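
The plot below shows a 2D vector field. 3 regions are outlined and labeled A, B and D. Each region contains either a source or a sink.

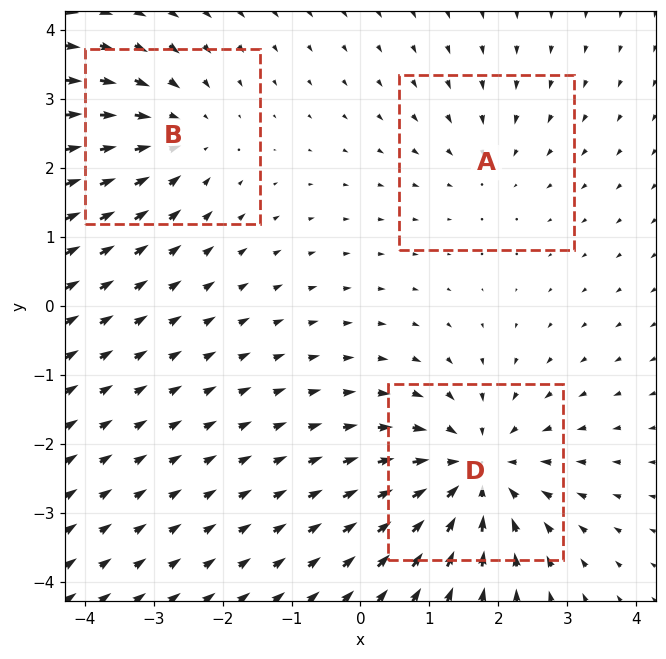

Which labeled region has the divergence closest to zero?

A

Divergence at each region's feature centre — A: about -2, B: about -3, D: about -5. Region A is closest to zero.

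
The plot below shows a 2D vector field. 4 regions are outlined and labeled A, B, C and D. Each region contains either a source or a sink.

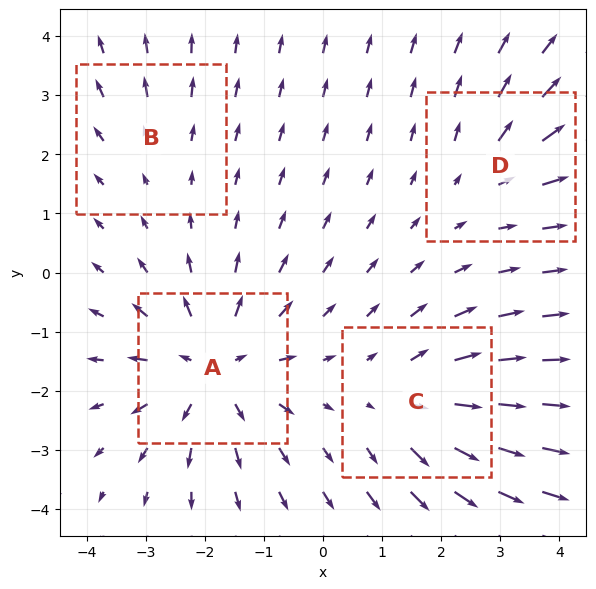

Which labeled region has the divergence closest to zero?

B

Divergence at each region's feature centre — A: about +6, B: about +2, C: about +4, D: about +3. Region B is closest to zero.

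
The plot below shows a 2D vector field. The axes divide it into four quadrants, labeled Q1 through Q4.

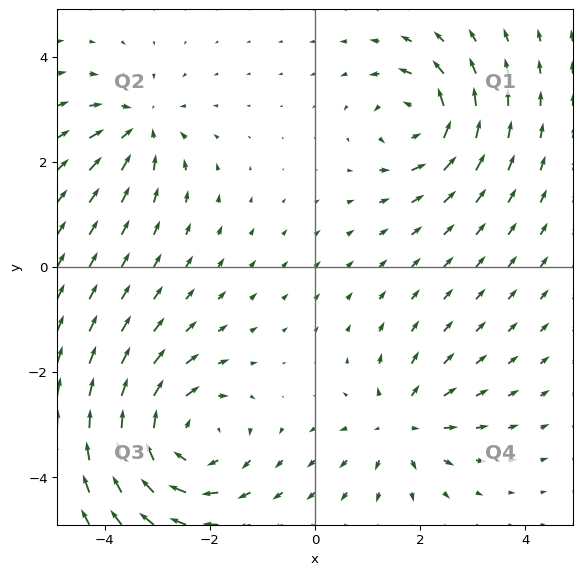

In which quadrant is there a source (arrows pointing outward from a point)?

Q4

The source sits at approximately (1.6, -3.0), which lies in quadrant Q4. The divergence there is about +4, positive as expected for a source.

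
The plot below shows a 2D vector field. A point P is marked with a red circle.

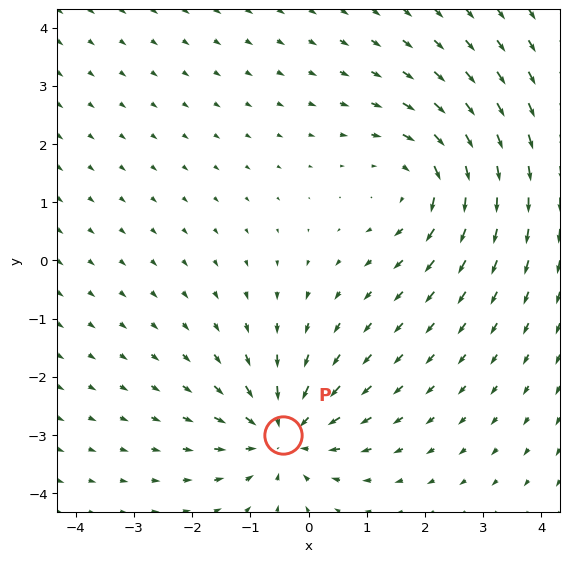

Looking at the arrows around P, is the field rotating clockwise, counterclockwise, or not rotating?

not rotating

Near P at (-0.4, -3.0) the arrows show no circulation. The curl there is ≈0.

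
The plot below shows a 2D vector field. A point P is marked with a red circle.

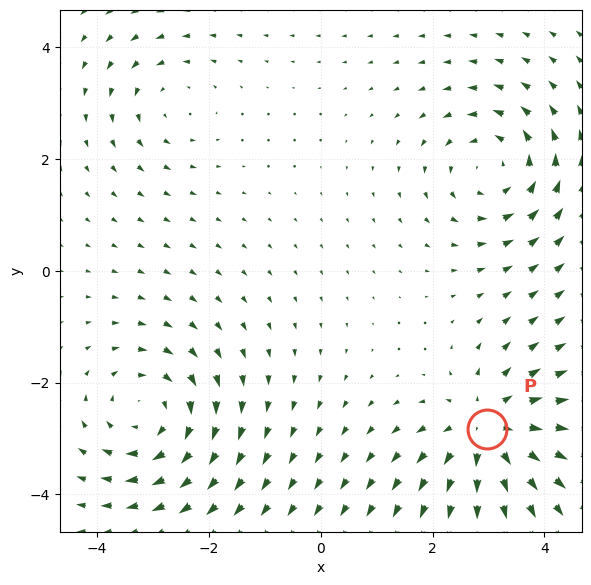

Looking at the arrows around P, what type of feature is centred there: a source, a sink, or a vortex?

source

At P (3.0, -2.8) the arrows spread outward. Divergence about +5, curl ≈0 — positive divergence with near-zero curl is a source.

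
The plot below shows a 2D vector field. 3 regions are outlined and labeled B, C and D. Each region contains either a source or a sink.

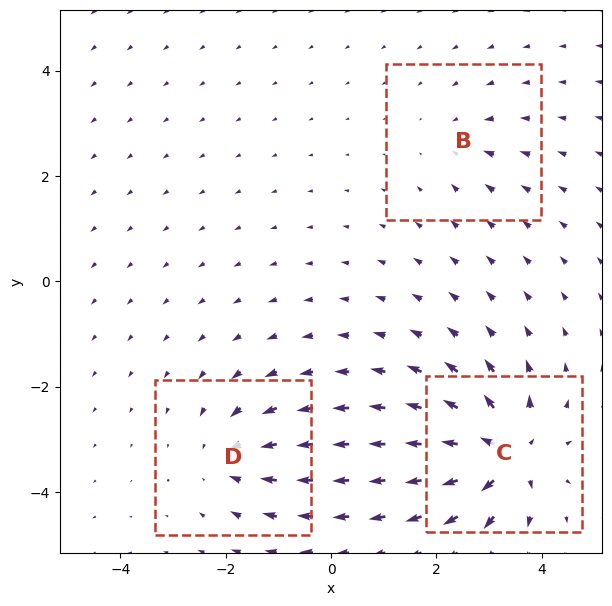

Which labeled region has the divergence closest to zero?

B

Divergence at each region's feature centre — B: about -2, C: about +7, D: about -4. Region B is closest to zero.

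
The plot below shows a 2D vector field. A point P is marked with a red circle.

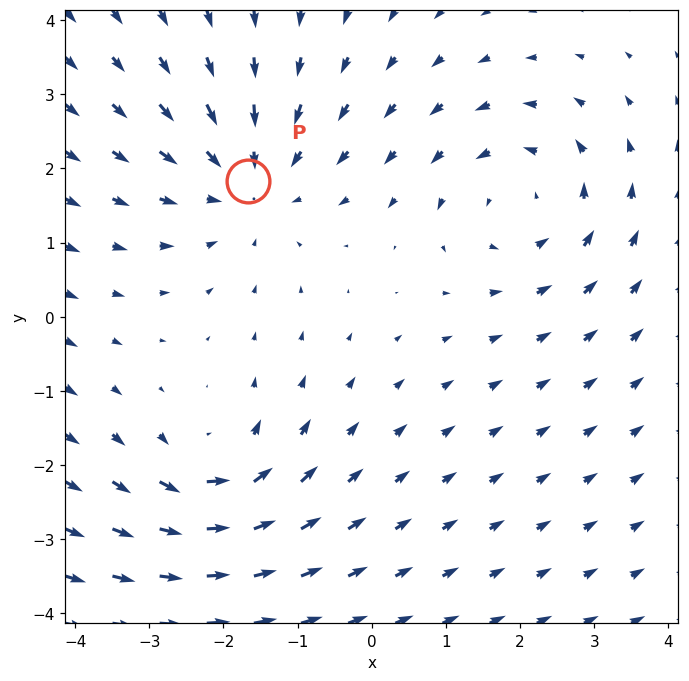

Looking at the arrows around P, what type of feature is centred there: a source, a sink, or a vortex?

sink

At P (-1.7, 1.8) the arrows converge inward. Divergence about -4, curl ≈0 — negative divergence with near-zero curl is a sink.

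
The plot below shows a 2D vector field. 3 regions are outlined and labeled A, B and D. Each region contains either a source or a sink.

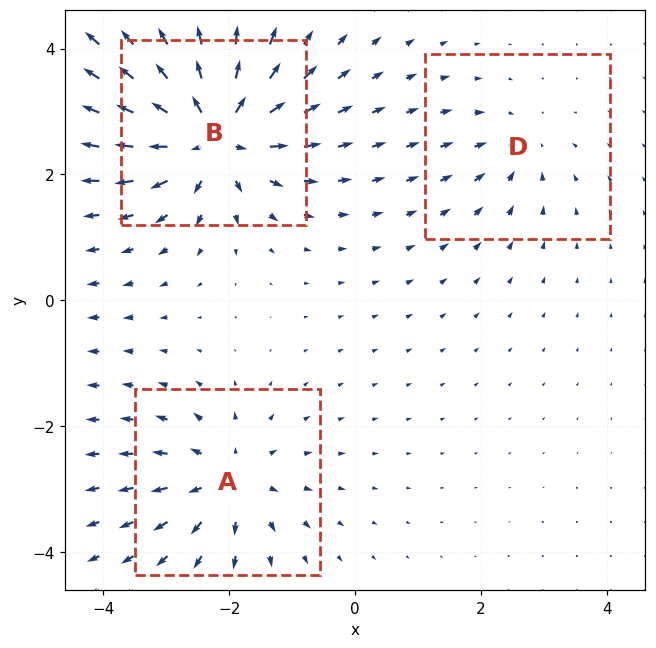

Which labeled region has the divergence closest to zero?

D

Divergence at each region's feature centre — A: about +4, B: about +6, D: about -2. Region D is closest to zero.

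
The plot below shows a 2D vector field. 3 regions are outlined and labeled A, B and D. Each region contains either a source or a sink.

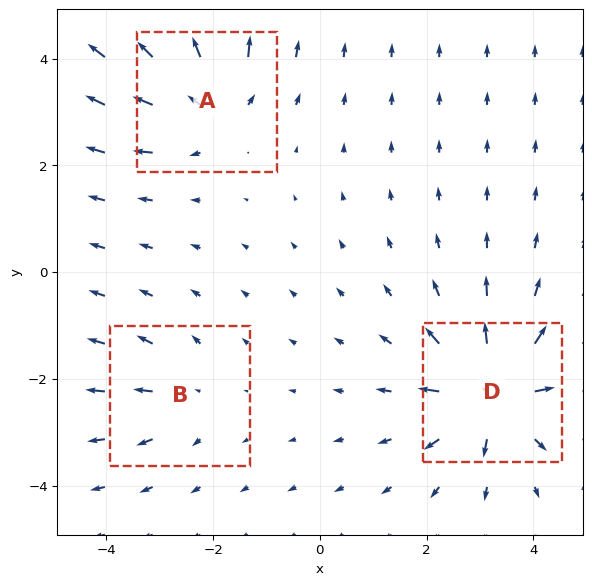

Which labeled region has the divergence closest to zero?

B

Divergence at each region's feature centre — A: about +4, B: about +2, D: about +6. Region B is closest to zero.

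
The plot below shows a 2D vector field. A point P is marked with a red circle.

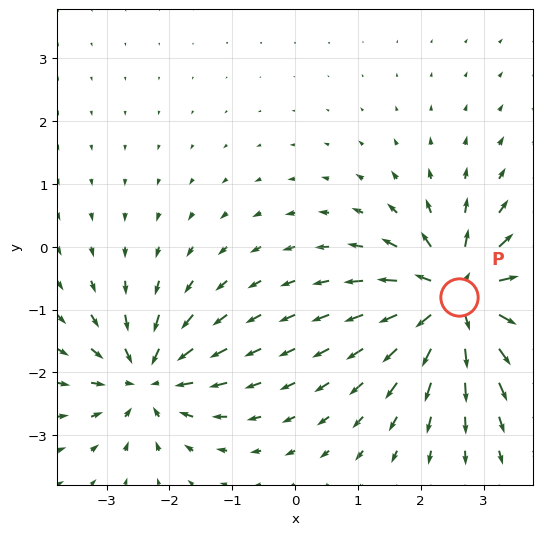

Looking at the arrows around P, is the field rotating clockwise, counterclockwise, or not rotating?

not rotating

Near P at (2.6, -0.8) the arrows show no circulation. The curl there is ≈0.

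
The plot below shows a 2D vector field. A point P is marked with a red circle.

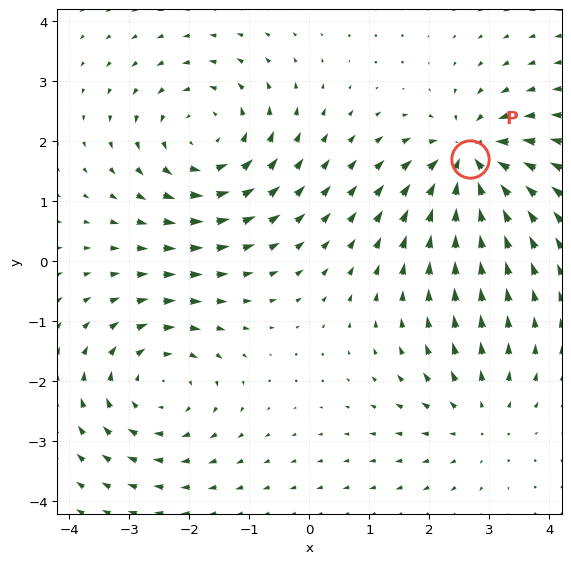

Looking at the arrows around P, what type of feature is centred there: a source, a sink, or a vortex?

sink

At P (2.7, 1.7) the arrows converge inward. Divergence about -7, curl ≈0 — negative divergence with near-zero curl is a sink.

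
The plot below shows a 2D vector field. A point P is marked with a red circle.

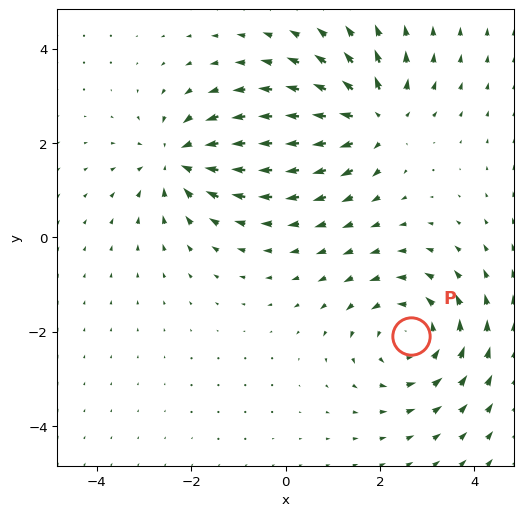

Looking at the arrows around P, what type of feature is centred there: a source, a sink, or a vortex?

vortex

At P (2.7, -2.1) the arrows circulate counterclockwise. Divergence ≈0, curl about +4 — near-zero divergence with nonzero curl is a vortex.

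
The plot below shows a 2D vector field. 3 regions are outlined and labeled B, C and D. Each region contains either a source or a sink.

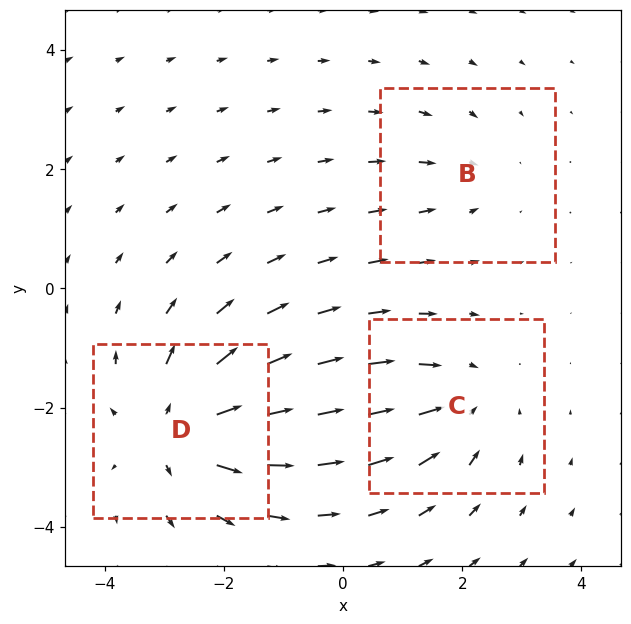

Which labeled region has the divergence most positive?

Divergence at each region's feature centre — B: about -2, C: about -3, D: about +4. Region D is most positive.

D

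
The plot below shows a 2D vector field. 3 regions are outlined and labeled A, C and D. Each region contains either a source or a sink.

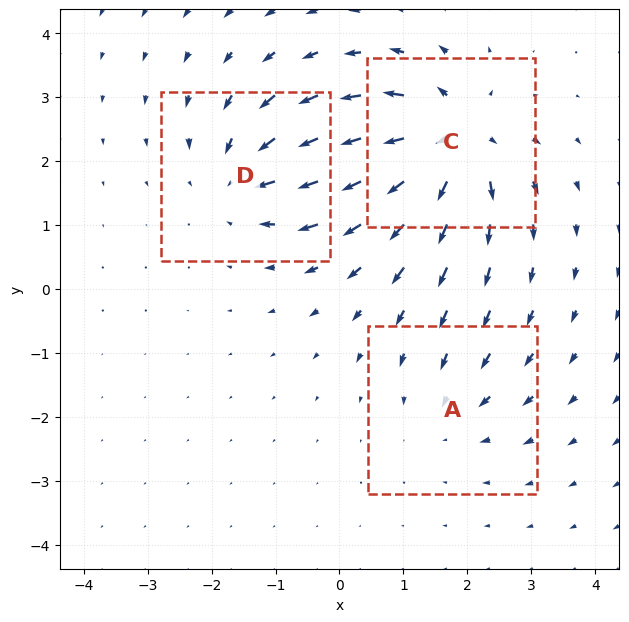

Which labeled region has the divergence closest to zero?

Divergence at each region's feature centre — A: about -2, C: about +5, D: about -4. Region A is closest to zero.

A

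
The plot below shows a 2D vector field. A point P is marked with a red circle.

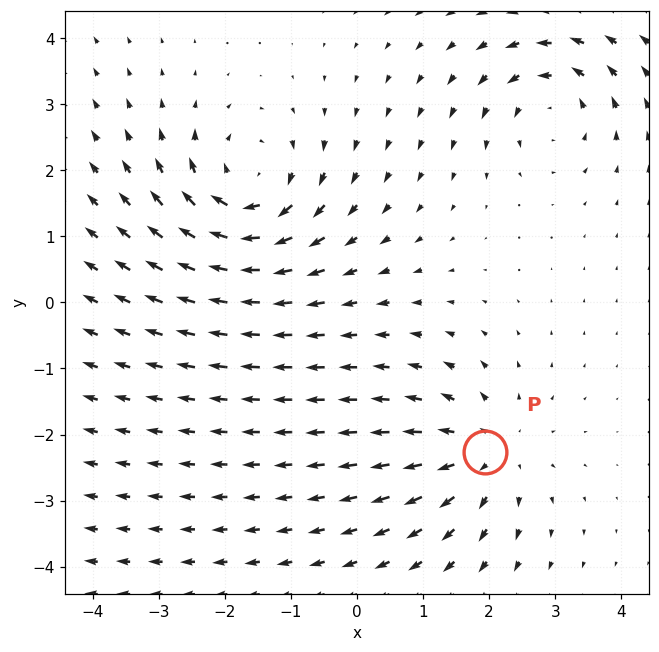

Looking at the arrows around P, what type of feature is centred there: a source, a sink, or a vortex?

source

At P (1.9, -2.3) the arrows spread outward. Divergence about +3, curl ≈0 — positive divergence with near-zero curl is a source.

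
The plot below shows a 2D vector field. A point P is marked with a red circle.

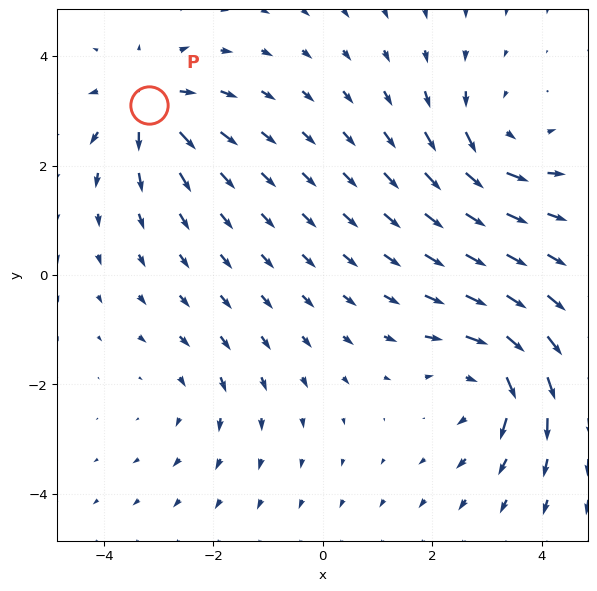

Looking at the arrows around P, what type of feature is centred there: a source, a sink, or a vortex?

At P (-3.2, 3.1) the arrows spread outward. Divergence about +6, curl ≈0 — positive divergence with near-zero curl is a source.

source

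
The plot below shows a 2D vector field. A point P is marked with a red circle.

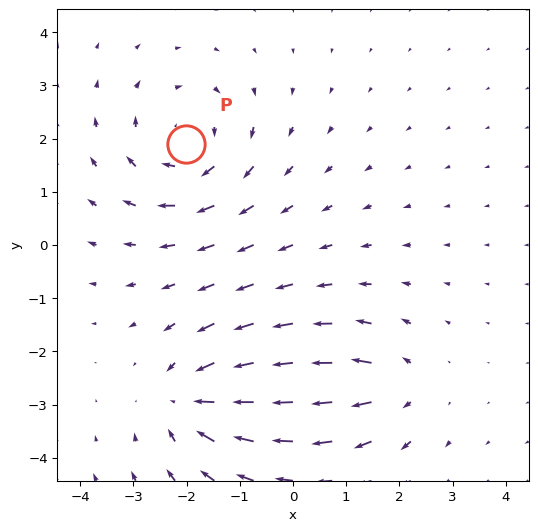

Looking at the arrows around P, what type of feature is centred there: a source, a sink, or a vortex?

vortex

At P (-2.0, 1.9) the arrows circulate clockwise. Divergence ≈0, curl about -4 — near-zero divergence with nonzero curl is a vortex.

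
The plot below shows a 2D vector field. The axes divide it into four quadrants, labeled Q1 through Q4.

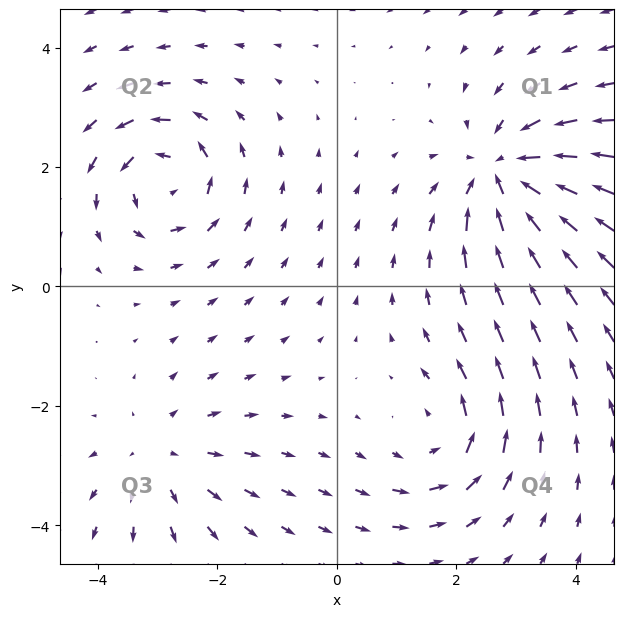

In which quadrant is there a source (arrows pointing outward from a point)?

Q3

The source sits at approximately (-3.0, -2.9), which lies in quadrant Q3. The divergence there is about +3, positive as expected for a source.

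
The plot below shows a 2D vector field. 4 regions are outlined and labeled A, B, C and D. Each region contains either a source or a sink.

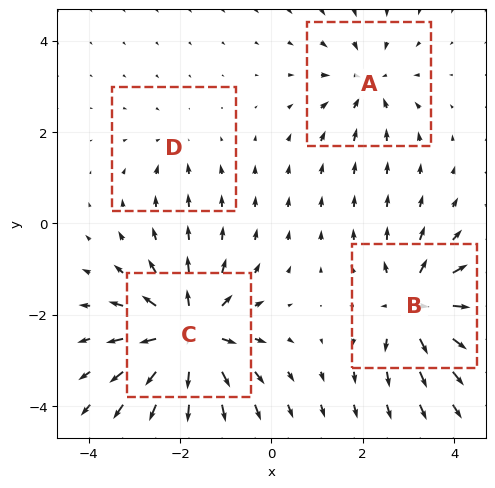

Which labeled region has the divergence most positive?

C

Divergence at each region's feature centre — A: about -4, B: about +6, C: about +8, D: about -2. Region C is most positive.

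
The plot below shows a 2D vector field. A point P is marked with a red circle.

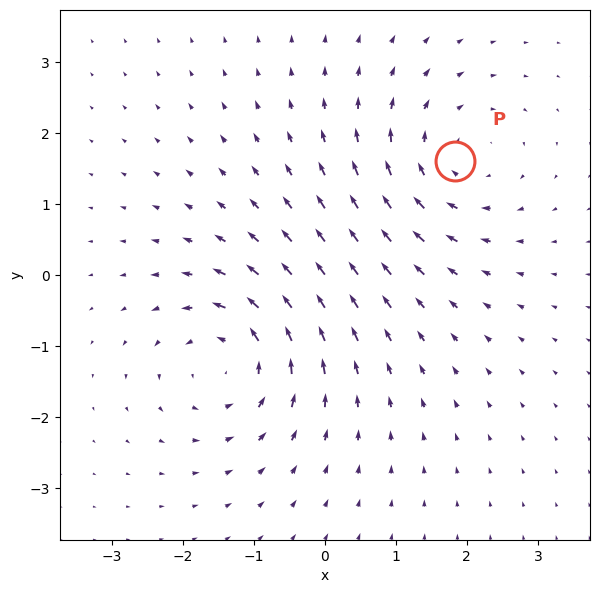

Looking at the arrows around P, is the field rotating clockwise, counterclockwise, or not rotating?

clockwise

Near P at (1.8, 1.6) the arrows circulate clockwise. The curl (z-component) there is about -4; negative curl means clockwise rotation.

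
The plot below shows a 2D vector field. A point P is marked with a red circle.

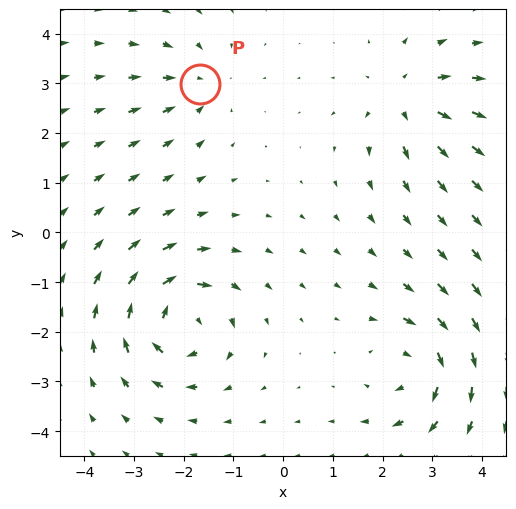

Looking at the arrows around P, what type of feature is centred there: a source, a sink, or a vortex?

At P (-1.7, 3.0) the arrows converge inward. Divergence about -3, curl ≈0 — negative divergence with near-zero curl is a sink.

sink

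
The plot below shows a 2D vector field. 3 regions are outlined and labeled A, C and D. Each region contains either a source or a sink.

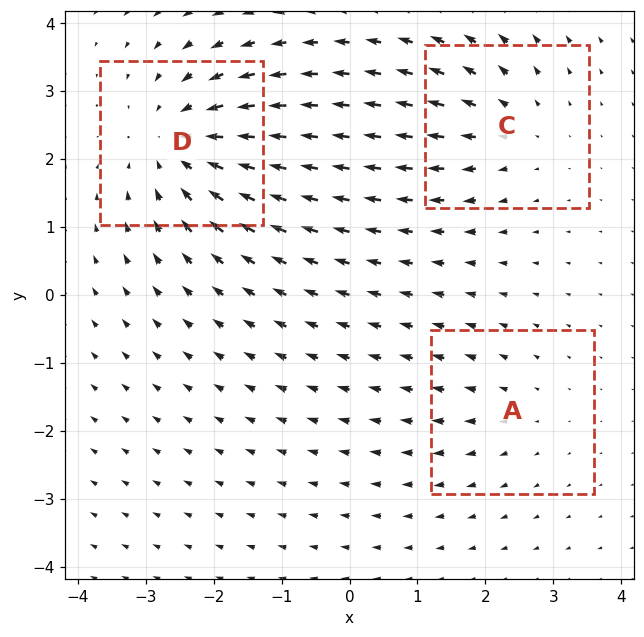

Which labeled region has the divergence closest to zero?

Divergence at each region's feature centre — A: about +2, C: about +3, D: about -4. Region A is closest to zero.

A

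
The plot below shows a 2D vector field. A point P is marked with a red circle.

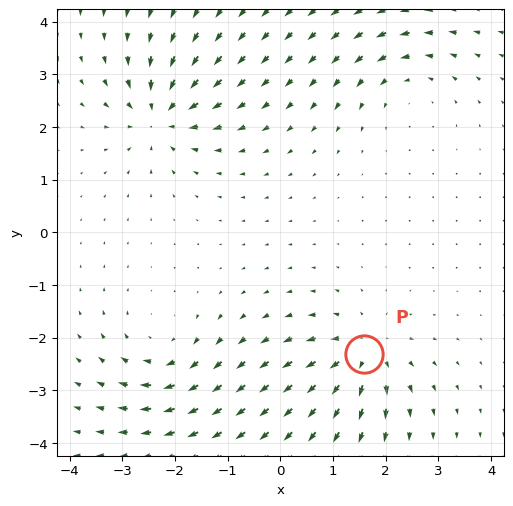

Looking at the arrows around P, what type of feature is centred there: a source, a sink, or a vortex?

source

At P (1.6, -2.3) the arrows spread outward. Divergence about +4, curl ≈0 — positive divergence with near-zero curl is a source.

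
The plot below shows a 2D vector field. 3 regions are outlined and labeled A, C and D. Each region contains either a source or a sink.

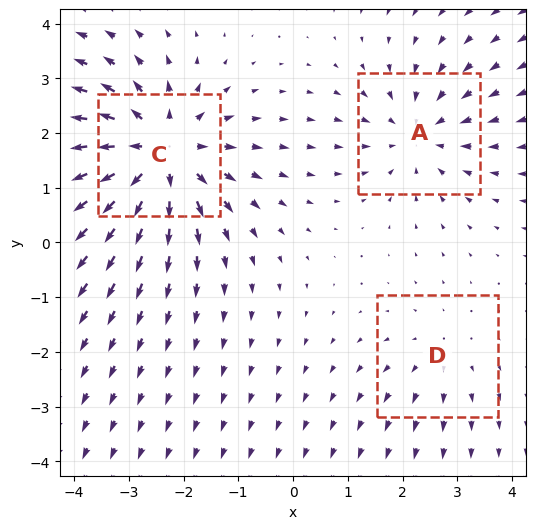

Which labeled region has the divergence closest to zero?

D

Divergence at each region's feature centre — A: about -3, C: about +5, D: about +2. Region D is closest to zero.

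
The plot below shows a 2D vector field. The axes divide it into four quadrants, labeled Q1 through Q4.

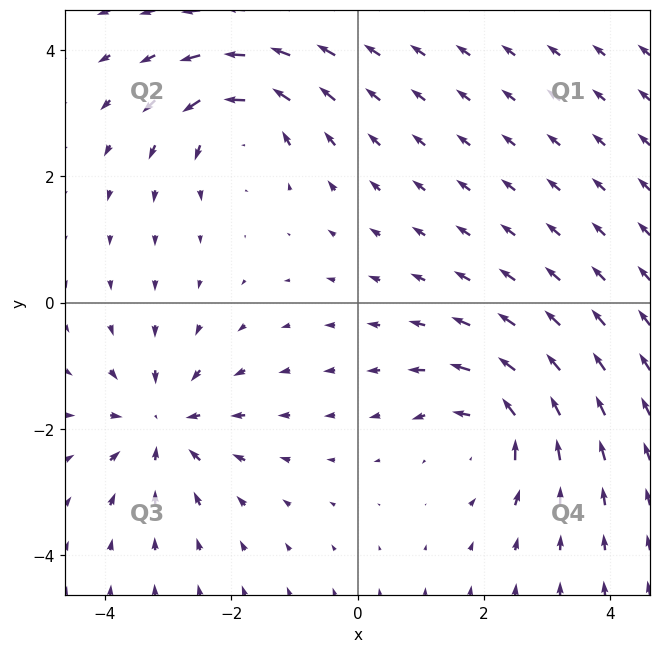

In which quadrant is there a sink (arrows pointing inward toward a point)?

Q3

The sink sits at approximately (-3.1, -1.9), which lies in quadrant Q3. The divergence there is about -4, negative as expected for a sink.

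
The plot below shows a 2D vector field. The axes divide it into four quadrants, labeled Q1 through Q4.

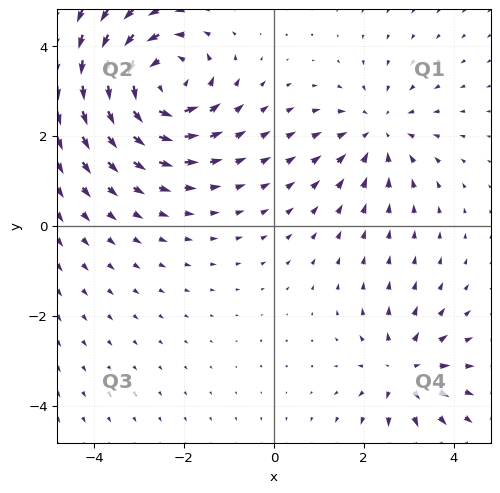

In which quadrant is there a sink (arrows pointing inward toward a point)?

The sink sits at approximately (2.3, 2.1), which lies in quadrant Q1. The divergence there is about -3, negative as expected for a sink.

Q1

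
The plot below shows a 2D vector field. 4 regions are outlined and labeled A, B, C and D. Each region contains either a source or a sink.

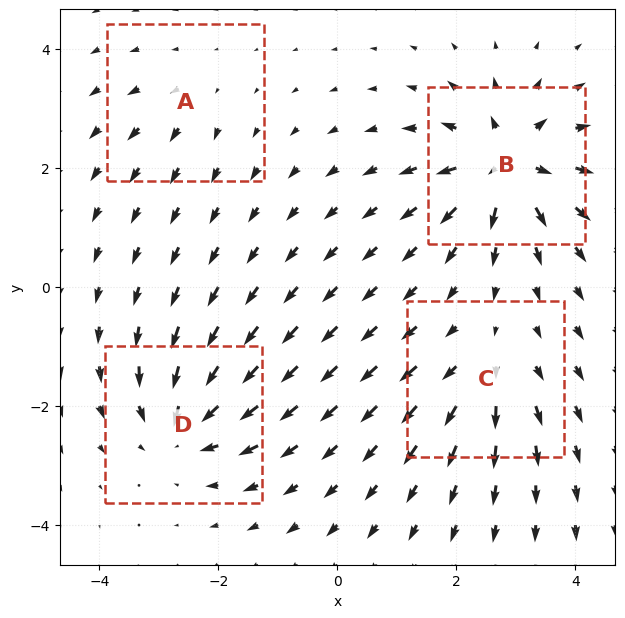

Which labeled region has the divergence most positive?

B

Divergence at each region's feature centre — A: about +3, B: about +8, C: about +4, D: about -6. Region B is most positive.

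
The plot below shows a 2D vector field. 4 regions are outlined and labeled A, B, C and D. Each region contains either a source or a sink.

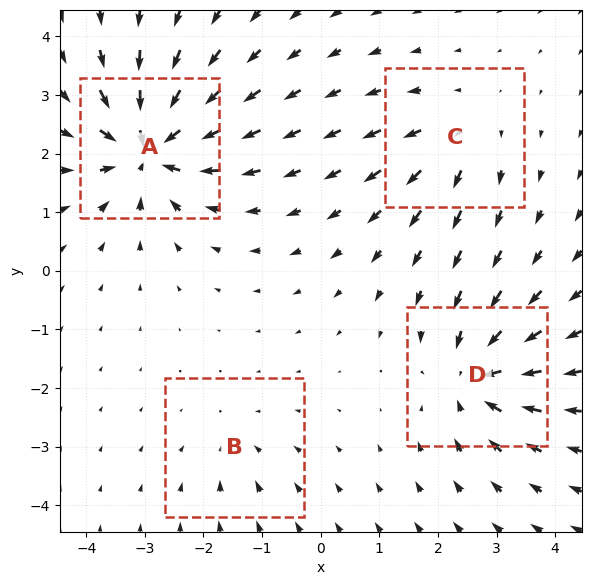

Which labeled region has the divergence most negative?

A

Divergence at each region's feature centre — A: about -8, B: about -2, C: about +4, D: about -6. Region A is most negative.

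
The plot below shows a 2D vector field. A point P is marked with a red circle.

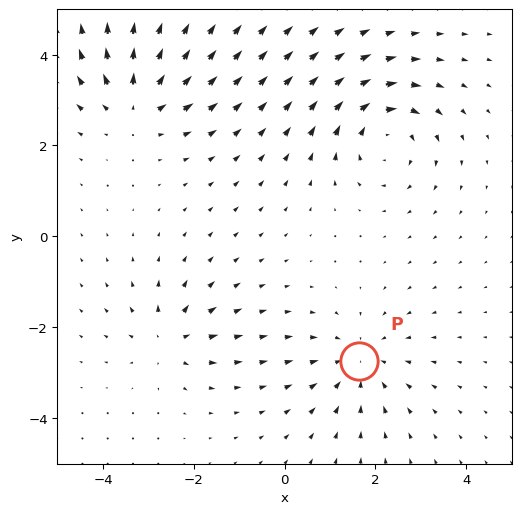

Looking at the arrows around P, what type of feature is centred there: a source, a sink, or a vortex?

sink

At P (1.6, -2.8) the arrows converge inward. Divergence about -3, curl ≈0 — negative divergence with near-zero curl is a sink.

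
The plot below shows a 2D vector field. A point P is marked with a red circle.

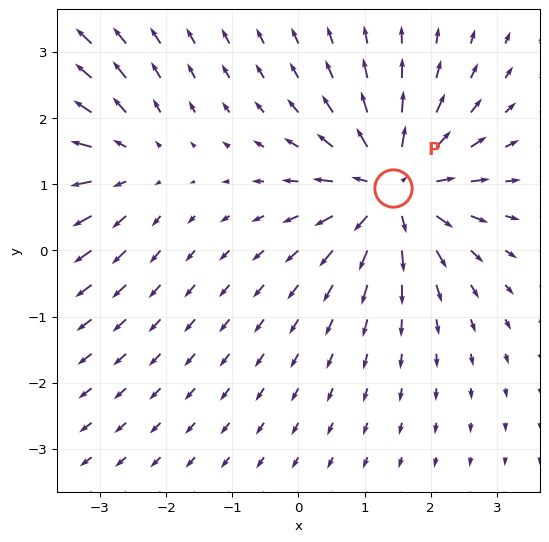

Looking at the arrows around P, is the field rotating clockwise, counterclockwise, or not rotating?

Near P at (1.4, 0.9) the arrows show no circulation. The curl there is ≈0.

not rotating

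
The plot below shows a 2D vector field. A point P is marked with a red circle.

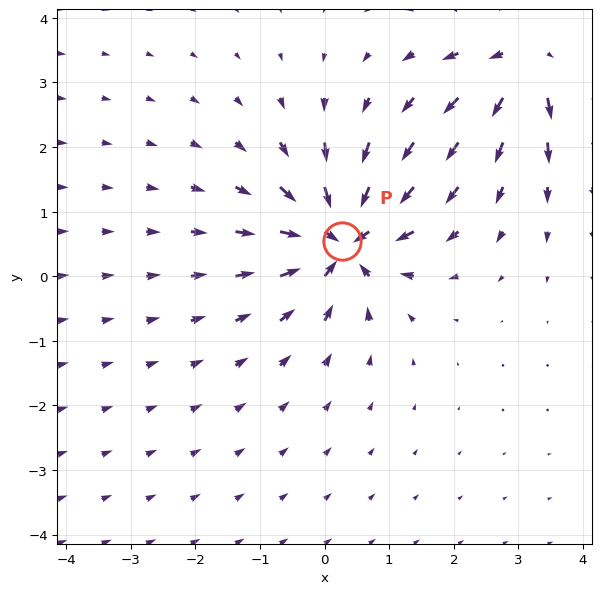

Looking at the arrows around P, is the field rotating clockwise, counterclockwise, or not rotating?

Near P at (0.3, 0.6) the arrows show no circulation. The curl there is ≈0.

not rotating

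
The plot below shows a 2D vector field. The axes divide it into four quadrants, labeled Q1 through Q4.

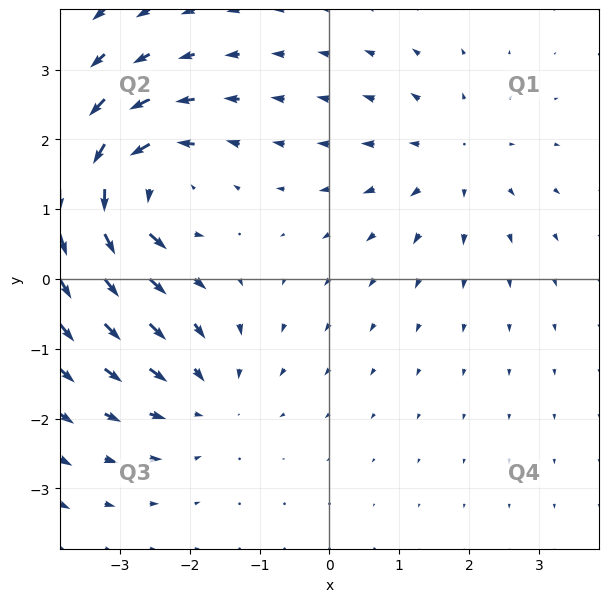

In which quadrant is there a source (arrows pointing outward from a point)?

Q1

The source sits at approximately (1.8, 1.7), which lies in quadrant Q1. The divergence there is about +3, positive as expected for a source.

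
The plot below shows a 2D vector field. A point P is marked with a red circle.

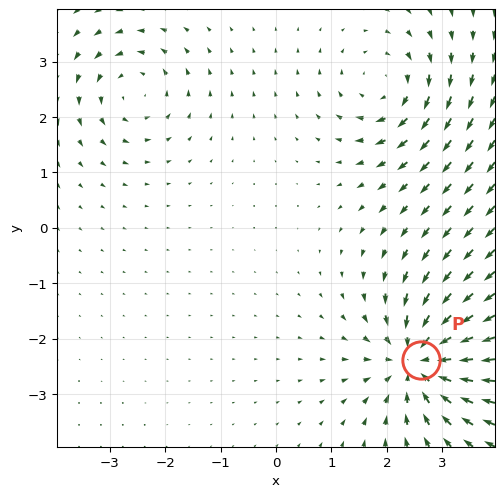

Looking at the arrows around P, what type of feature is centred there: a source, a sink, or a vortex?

sink

At P (2.6, -2.4) the arrows converge inward. Divergence about -6, curl ≈0 — negative divergence with near-zero curl is a sink.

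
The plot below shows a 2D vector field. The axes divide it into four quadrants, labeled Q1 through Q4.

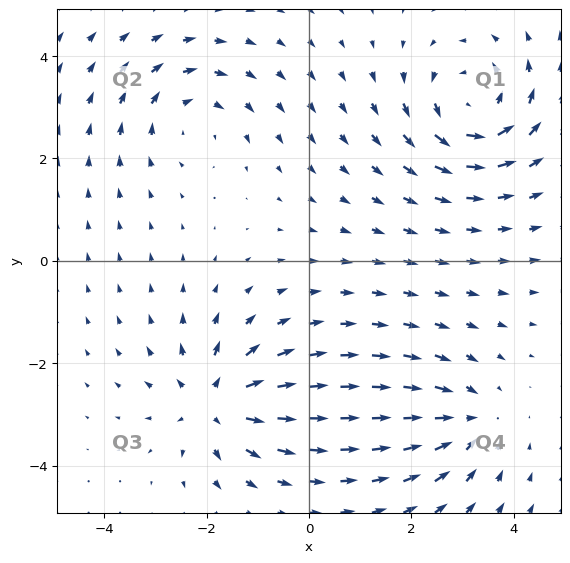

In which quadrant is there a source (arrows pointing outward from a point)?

The source sits at approximately (-1.8, -2.8), which lies in quadrant Q3. The divergence there is about +5, positive as expected for a source.

Q3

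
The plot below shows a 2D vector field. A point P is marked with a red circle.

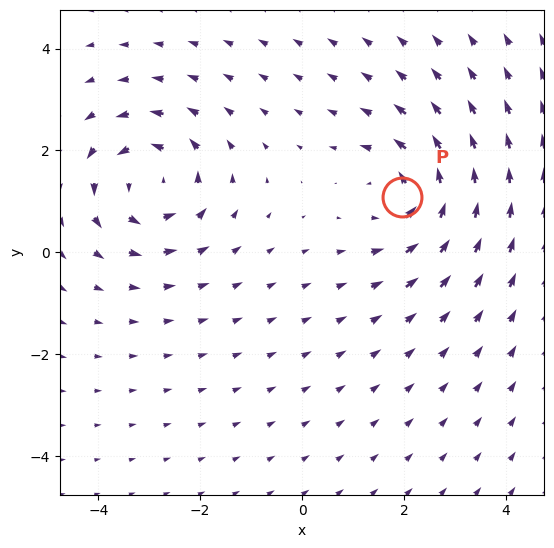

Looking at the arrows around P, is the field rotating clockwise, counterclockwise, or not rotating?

counterclockwise

Near P at (2.0, 1.1) the arrows circulate counterclockwise. The curl (z-component) there is about +3; positive curl means counterclockwise rotation.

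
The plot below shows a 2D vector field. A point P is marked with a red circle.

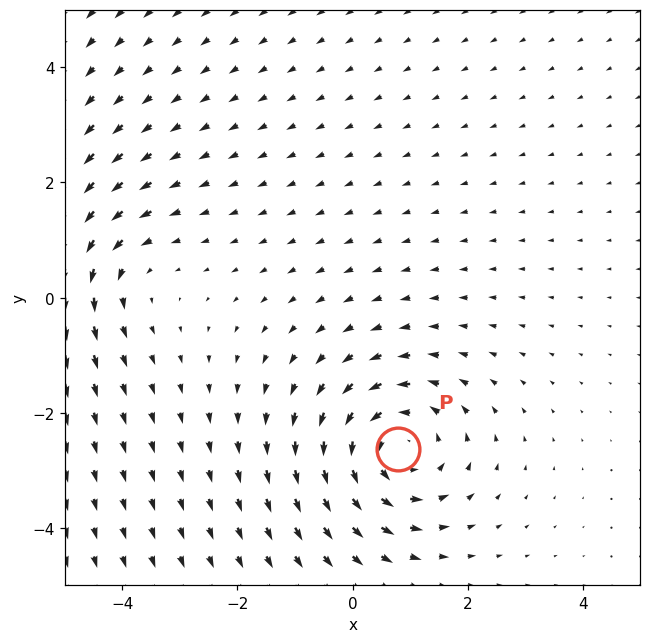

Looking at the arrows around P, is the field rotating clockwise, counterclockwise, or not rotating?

counterclockwise

Near P at (0.8, -2.6) the arrows circulate counterclockwise. The curl (z-component) there is about +5; positive curl means counterclockwise rotation.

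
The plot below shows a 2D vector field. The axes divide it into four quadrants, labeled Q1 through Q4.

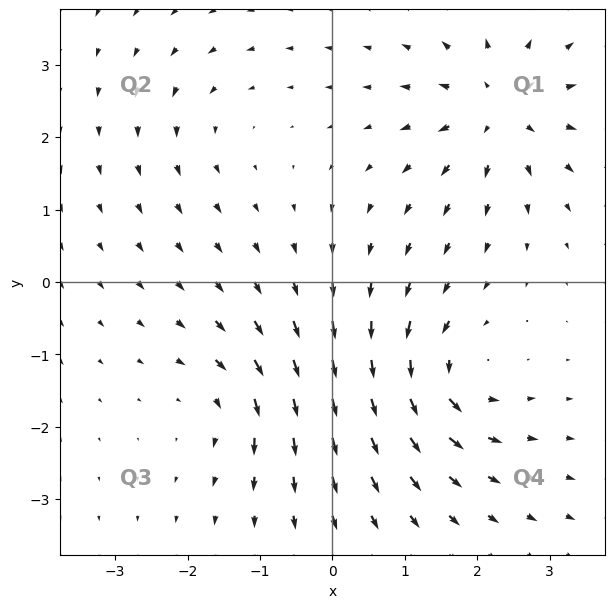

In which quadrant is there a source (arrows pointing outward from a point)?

The source sits at approximately (2.3, 2.4), which lies in quadrant Q1. The divergence there is about +6, positive as expected for a source.

Q1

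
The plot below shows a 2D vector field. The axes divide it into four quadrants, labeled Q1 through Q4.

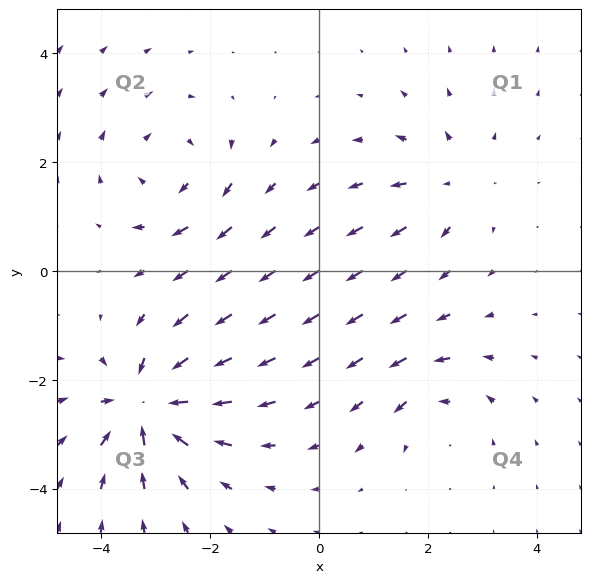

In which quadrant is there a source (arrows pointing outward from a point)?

The source sits at approximately (2.5, 1.6), which lies in quadrant Q1. The divergence there is about +3, positive as expected for a source.

Q1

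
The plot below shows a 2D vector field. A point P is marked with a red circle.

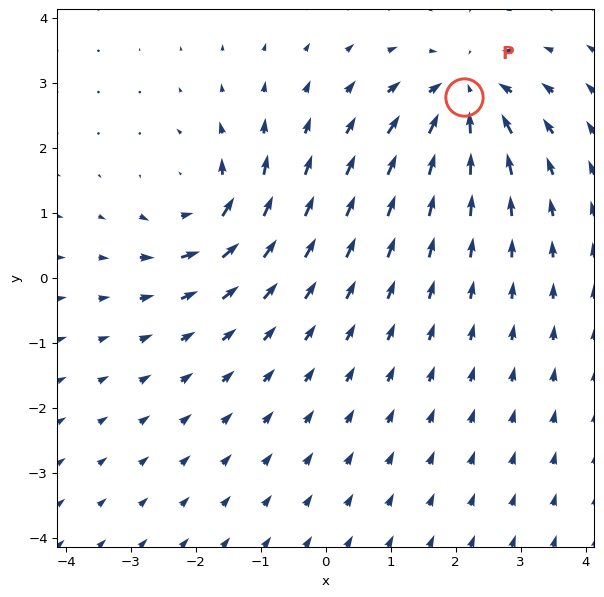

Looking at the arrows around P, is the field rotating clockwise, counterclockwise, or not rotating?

not rotating

Near P at (2.1, 2.8) the arrows show no circulation. The curl there is ≈0.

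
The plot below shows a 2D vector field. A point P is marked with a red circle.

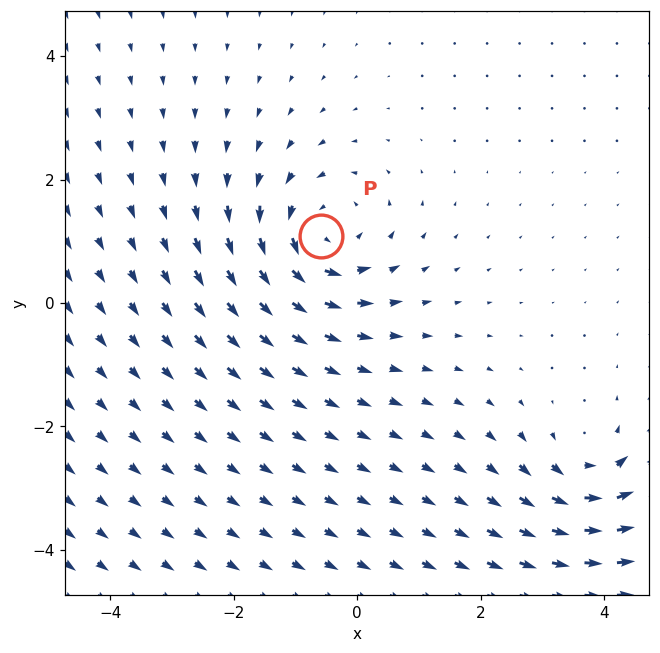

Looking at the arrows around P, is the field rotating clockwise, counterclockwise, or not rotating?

counterclockwise

Near P at (-0.6, 1.1) the arrows circulate counterclockwise. The curl (z-component) there is about +4; positive curl means counterclockwise rotation.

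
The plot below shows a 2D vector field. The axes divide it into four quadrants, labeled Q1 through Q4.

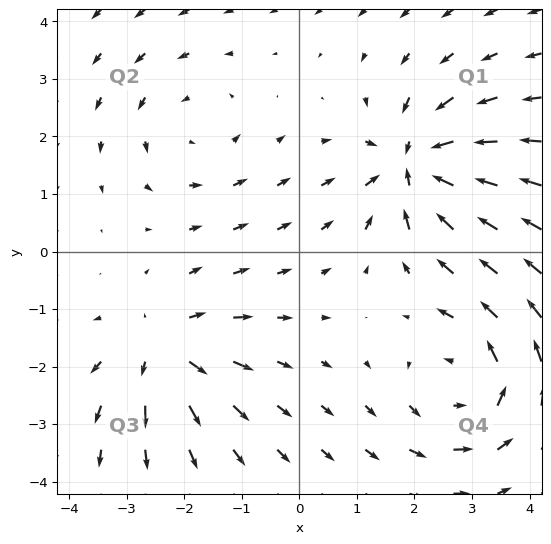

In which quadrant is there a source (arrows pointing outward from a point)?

Q3

The source sits at approximately (-2.4, -1.7), which lies in quadrant Q3. The divergence there is about +5, positive as expected for a source.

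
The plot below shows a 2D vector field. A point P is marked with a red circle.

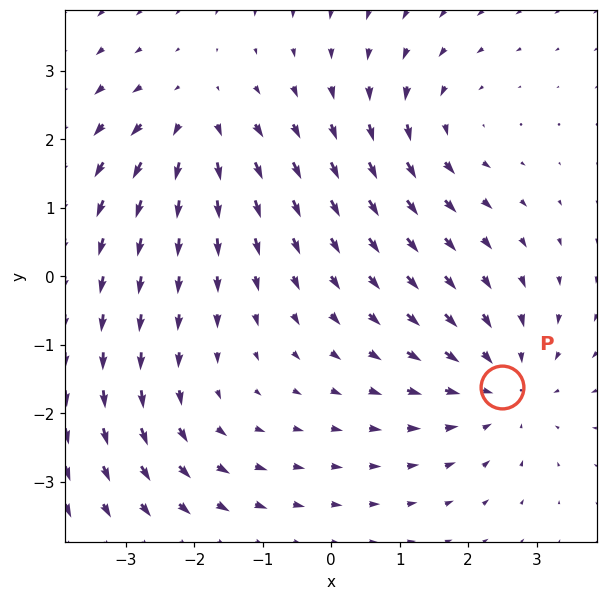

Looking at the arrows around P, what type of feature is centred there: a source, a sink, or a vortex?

At P (2.5, -1.6) the arrows converge inward. Divergence about -4, curl ≈0 — negative divergence with near-zero curl is a sink.

sink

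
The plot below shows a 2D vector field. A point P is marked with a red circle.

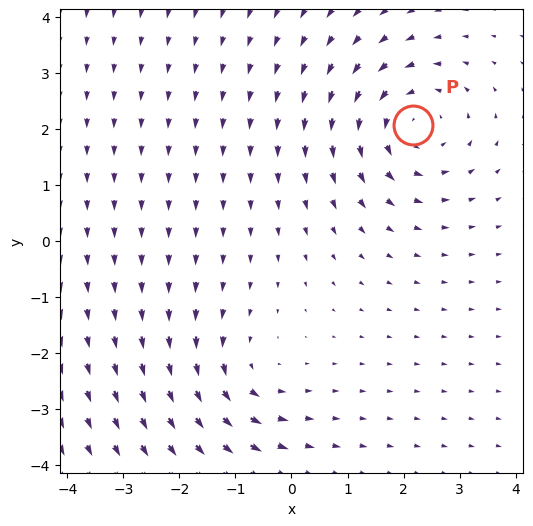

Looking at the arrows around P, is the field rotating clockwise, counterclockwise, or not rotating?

counterclockwise

Near P at (2.2, 2.1) the arrows circulate counterclockwise. The curl (z-component) there is about +4; positive curl means counterclockwise rotation.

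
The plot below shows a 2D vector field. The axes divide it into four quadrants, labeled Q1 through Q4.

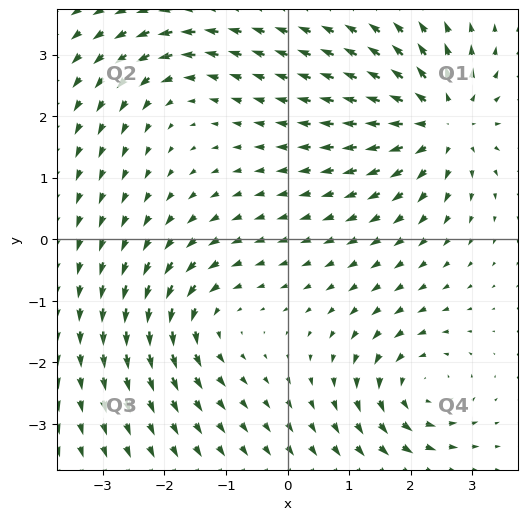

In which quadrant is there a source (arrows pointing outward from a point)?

Q1

The source sits at approximately (2.5, 1.9), which lies in quadrant Q1. The divergence there is about +6, positive as expected for a source.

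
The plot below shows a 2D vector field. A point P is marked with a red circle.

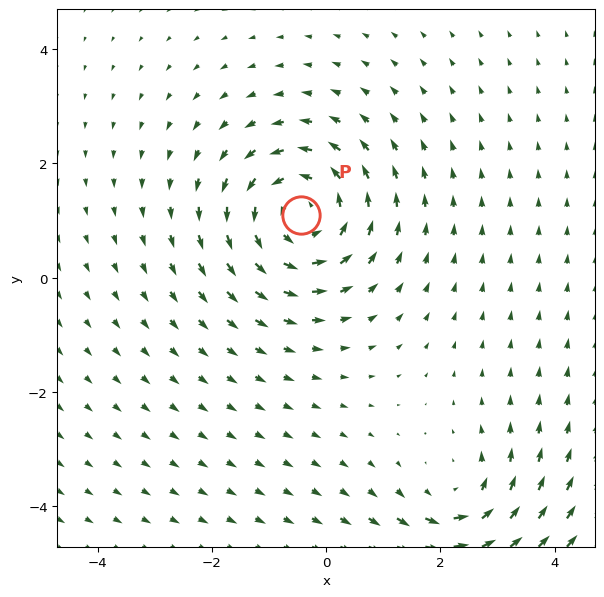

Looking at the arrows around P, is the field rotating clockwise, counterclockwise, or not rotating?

Near P at (-0.4, 1.1) the arrows circulate counterclockwise. The curl (z-component) there is about +4; positive curl means counterclockwise rotation.

counterclockwise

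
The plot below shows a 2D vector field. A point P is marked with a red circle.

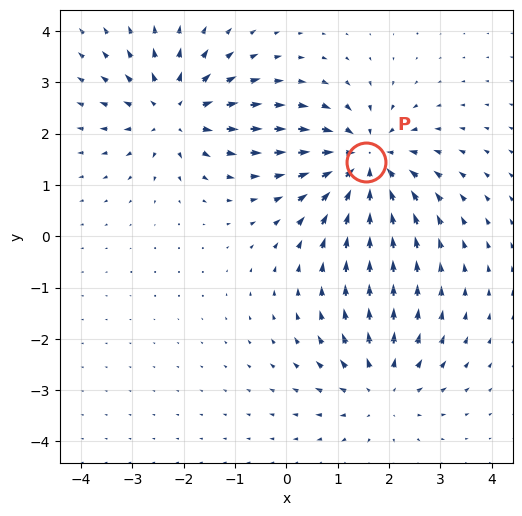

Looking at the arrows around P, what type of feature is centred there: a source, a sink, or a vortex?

sink

At P (1.5, 1.4) the arrows converge inward. Divergence about -5, curl ≈0 — negative divergence with near-zero curl is a sink.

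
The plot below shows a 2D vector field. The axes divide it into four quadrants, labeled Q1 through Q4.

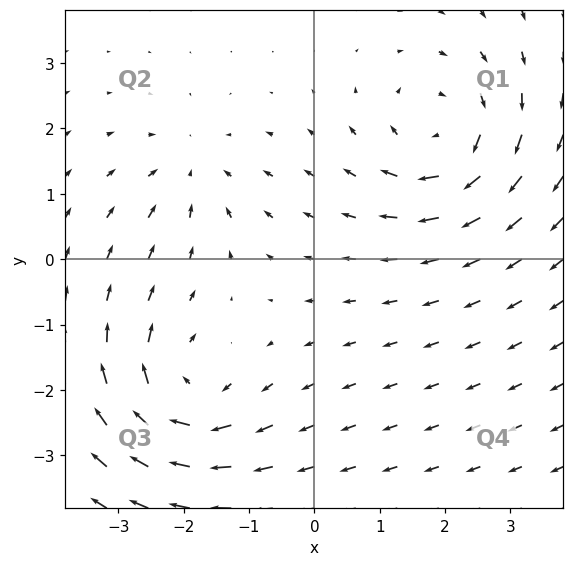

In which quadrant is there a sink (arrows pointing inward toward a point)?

Q2

The sink sits at approximately (-1.9, 1.3), which lies in quadrant Q2. The divergence there is about -3, negative as expected for a sink.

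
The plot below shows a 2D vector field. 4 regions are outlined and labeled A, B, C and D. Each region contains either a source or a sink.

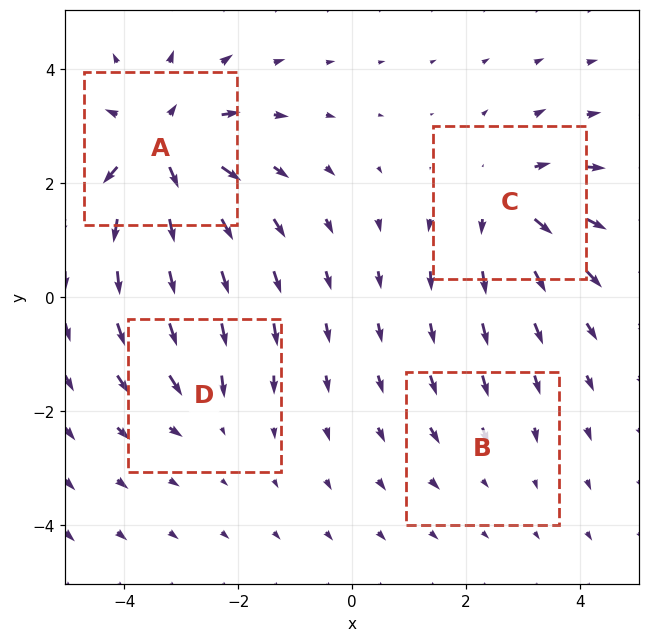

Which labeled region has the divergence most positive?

Divergence at each region's feature centre — A: about +7, B: about -2, C: about +5, D: about -3. Region A is most positive.

A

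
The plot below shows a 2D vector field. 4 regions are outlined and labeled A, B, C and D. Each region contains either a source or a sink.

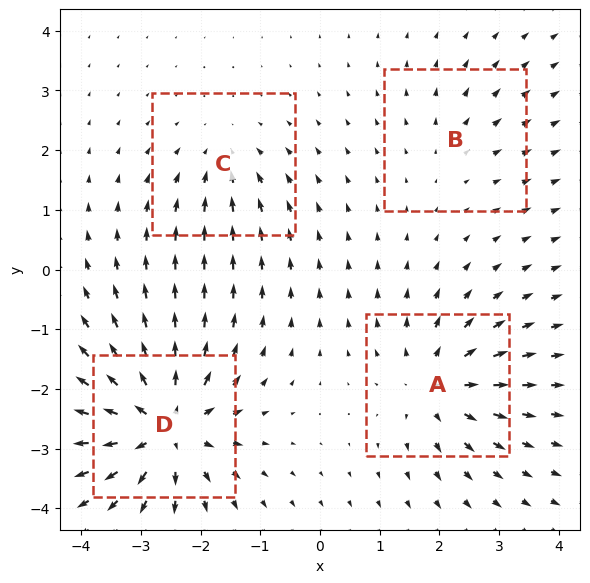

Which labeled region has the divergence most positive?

D

Divergence at each region's feature centre — A: about +6, B: about +2, C: about -4, D: about +9. Region D is most positive.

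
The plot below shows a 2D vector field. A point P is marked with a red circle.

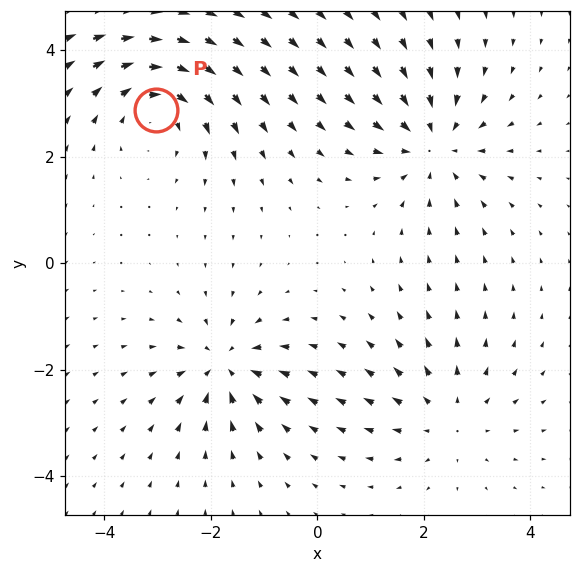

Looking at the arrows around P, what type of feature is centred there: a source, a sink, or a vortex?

At P (-3.0, 2.9) the arrows circulate clockwise. Divergence ≈0, curl about -4 — near-zero divergence with nonzero curl is a vortex.

vortex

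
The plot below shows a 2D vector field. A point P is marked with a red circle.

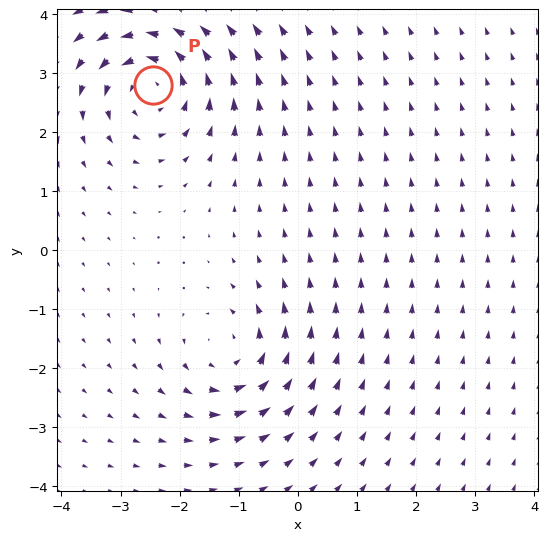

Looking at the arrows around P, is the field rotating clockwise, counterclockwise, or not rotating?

counterclockwise

Near P at (-2.4, 2.8) the arrows circulate counterclockwise. The curl (z-component) there is about +6; positive curl means counterclockwise rotation.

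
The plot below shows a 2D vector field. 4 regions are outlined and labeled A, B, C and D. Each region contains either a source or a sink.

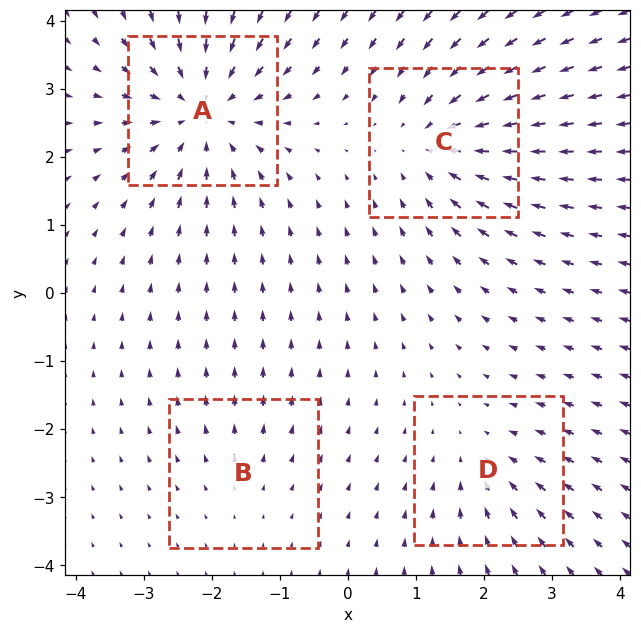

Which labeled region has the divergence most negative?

A

Divergence at each region's feature centre — A: about -6, B: about +2, C: about -5, D: about -3. Region A is most negative.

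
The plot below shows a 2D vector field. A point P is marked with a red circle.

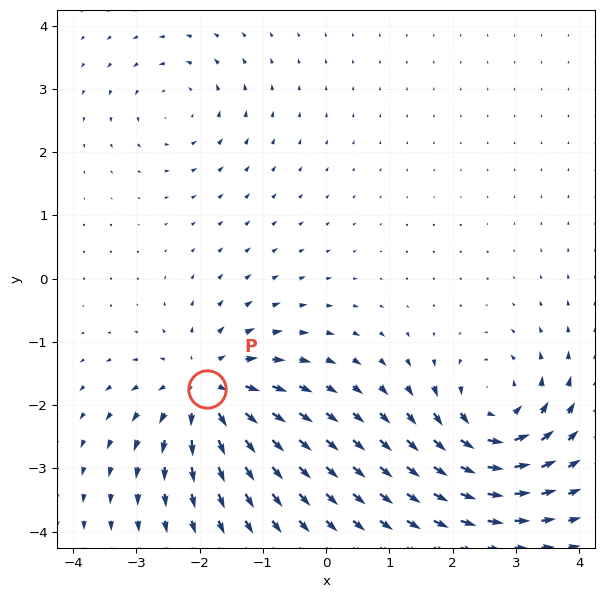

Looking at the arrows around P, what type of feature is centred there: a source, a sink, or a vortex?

At P (-1.9, -1.7) the arrows spread outward. Divergence about +6, curl ≈0 — positive divergence with near-zero curl is a source.

source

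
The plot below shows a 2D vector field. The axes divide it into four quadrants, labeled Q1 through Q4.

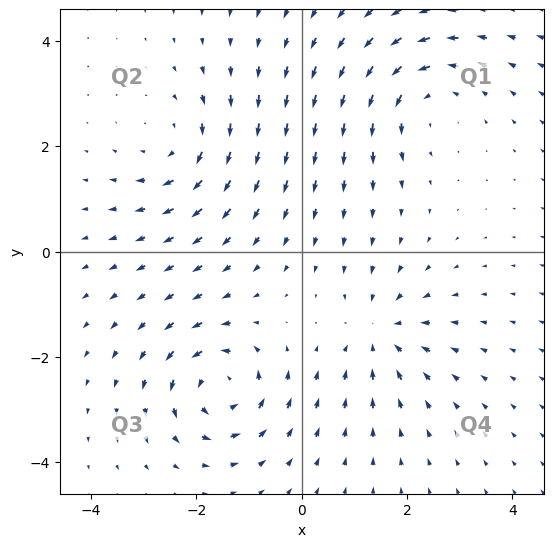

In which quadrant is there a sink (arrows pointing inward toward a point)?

Q4

The sink sits at approximately (1.5, -1.5), which lies in quadrant Q4. The divergence there is about -4, negative as expected for a sink.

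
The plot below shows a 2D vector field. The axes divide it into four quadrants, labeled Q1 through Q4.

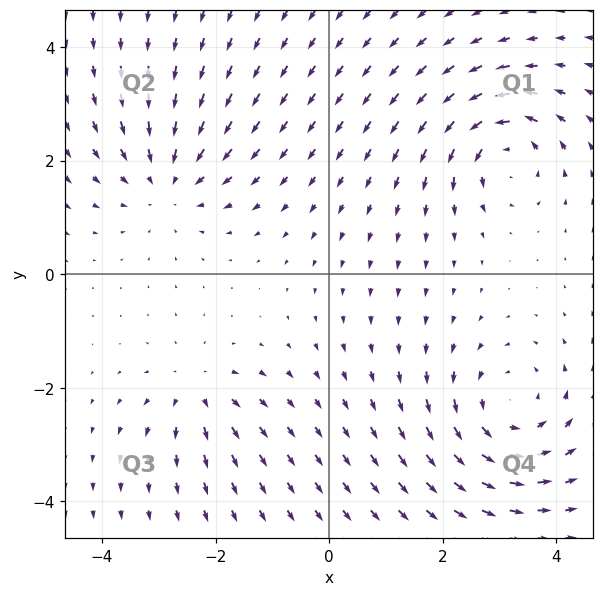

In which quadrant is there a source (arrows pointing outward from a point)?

The source sits at approximately (-2.3, -2.0), which lies in quadrant Q3. The divergence there is about +4, positive as expected for a source.

Q3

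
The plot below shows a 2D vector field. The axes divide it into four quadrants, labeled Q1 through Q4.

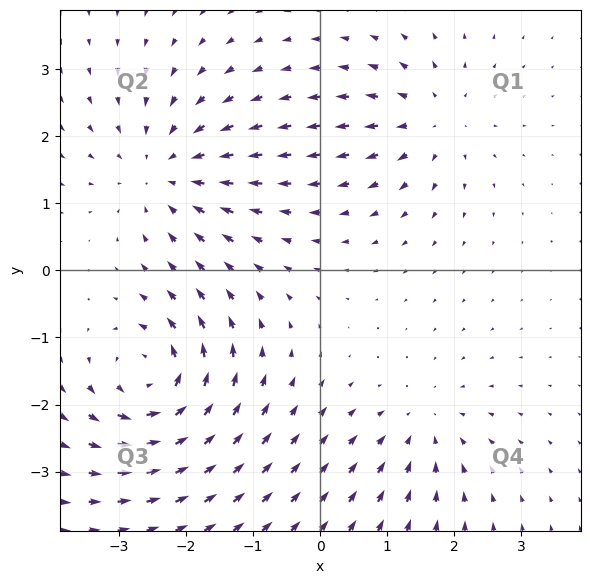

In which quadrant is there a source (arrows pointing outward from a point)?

The source sits at approximately (1.7, 2.2), which lies in quadrant Q1. The divergence there is about +4, positive as expected for a source.

Q1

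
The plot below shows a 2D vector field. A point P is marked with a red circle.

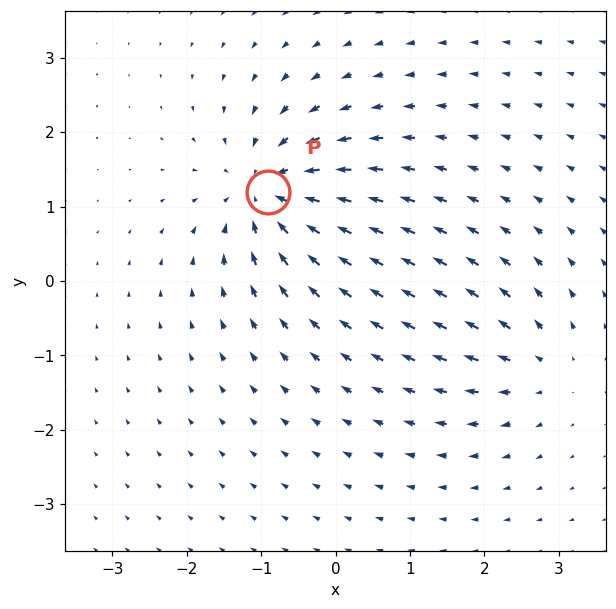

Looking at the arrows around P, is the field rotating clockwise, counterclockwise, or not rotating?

not rotating

Near P at (-0.9, 1.2) the arrows show no circulation. The curl there is ≈0.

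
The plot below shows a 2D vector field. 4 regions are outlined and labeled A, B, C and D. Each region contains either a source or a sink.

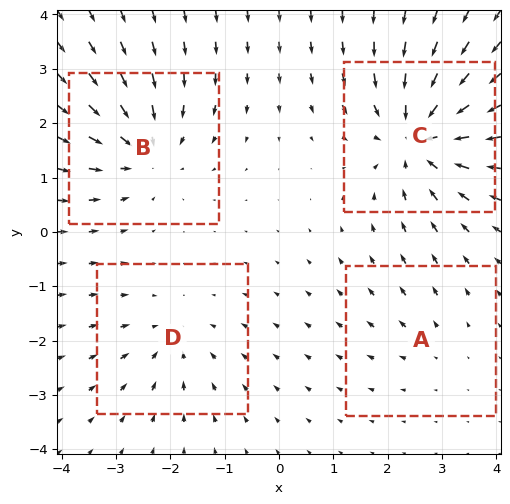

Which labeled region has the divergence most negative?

Divergence at each region's feature centre — A: about +2, B: about -5, C: about -7, D: about -3. Region C is most negative.

C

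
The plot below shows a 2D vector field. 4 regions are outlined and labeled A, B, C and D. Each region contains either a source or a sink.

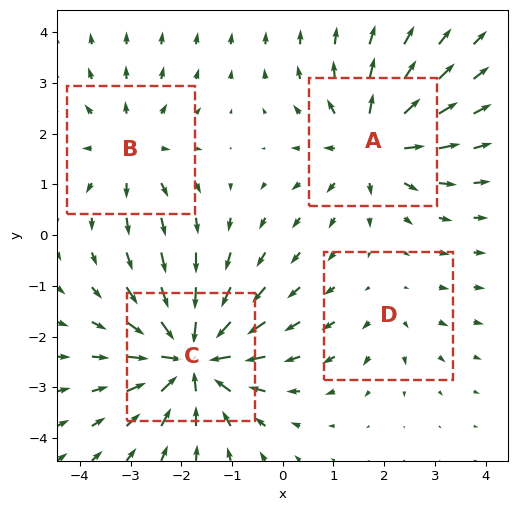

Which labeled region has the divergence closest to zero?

D

Divergence at each region's feature centre — A: about +5, B: about +4, C: about -7, D: about +2. Region D is closest to zero.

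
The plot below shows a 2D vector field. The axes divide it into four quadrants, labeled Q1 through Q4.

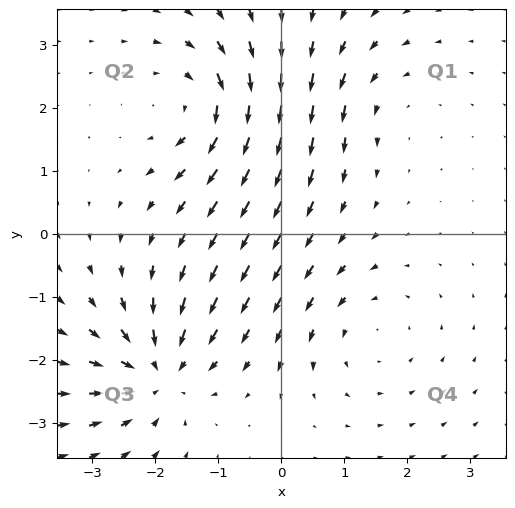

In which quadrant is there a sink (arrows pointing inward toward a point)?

The sink sits at approximately (-1.9, -2.2), which lies in quadrant Q3. The divergence there is about -6, negative as expected for a sink.

Q3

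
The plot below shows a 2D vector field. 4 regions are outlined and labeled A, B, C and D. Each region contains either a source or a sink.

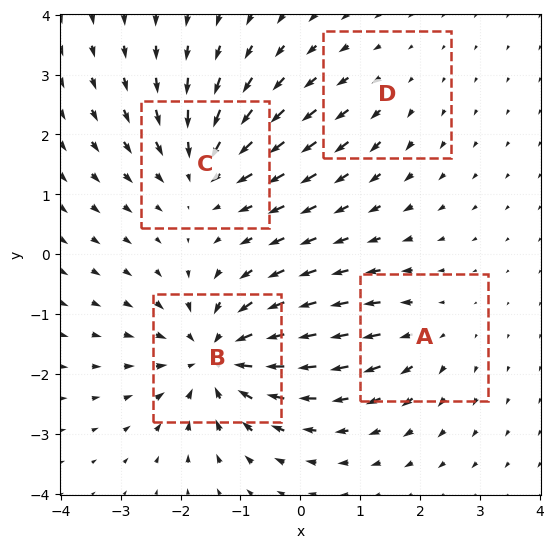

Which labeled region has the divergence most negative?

B

Divergence at each region's feature centre — A: about +3, B: about -7, C: about -5, D: about +2. Region B is most negative.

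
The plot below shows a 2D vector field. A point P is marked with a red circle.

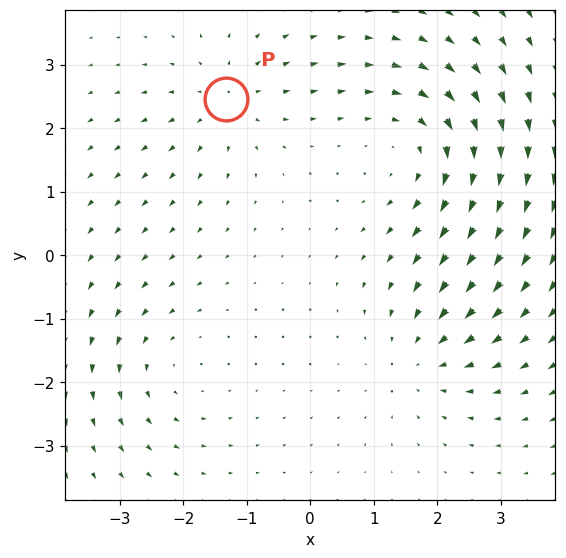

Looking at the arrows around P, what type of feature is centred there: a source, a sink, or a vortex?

At P (-1.3, 2.5) the arrows spread outward. Divergence about +3, curl ≈0 — positive divergence with near-zero curl is a source.

source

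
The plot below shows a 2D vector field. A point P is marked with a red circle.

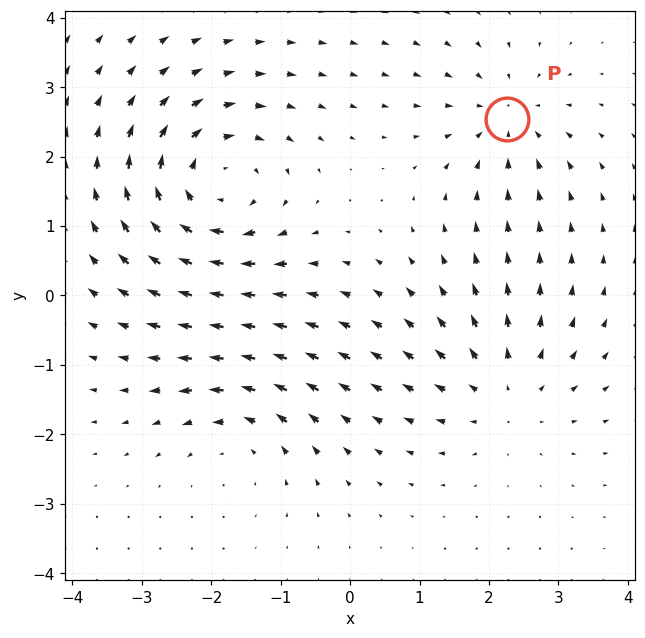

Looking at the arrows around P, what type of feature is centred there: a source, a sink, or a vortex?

sink

At P (2.3, 2.5) the arrows converge inward. Divergence about -3, curl ≈0 — negative divergence with near-zero curl is a sink.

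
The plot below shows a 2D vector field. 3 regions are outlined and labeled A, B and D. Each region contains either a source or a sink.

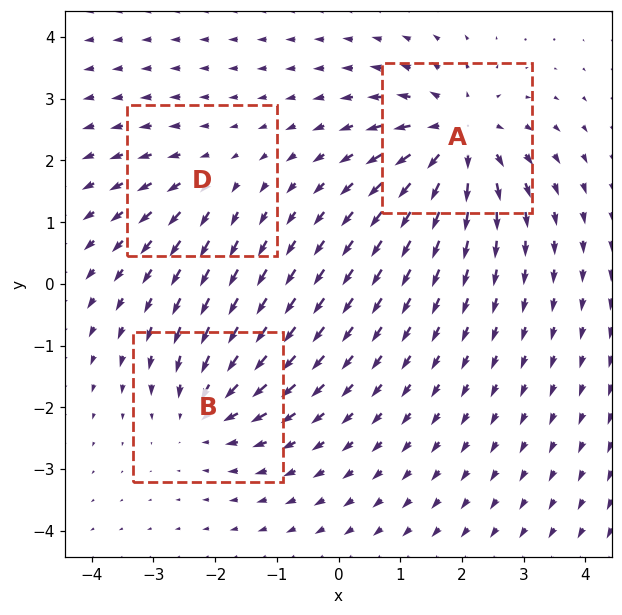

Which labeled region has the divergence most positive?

A

Divergence at each region's feature centre — A: about +5, B: about -4, D: about +2. Region A is most positive.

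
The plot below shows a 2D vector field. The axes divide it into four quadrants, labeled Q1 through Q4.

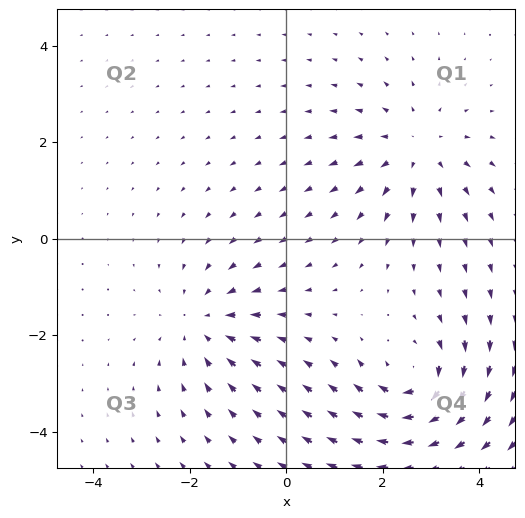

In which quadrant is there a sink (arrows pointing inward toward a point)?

The sink sits at approximately (-1.7, -1.8), which lies in quadrant Q3. The divergence there is about -2, negative as expected for a sink.

Q3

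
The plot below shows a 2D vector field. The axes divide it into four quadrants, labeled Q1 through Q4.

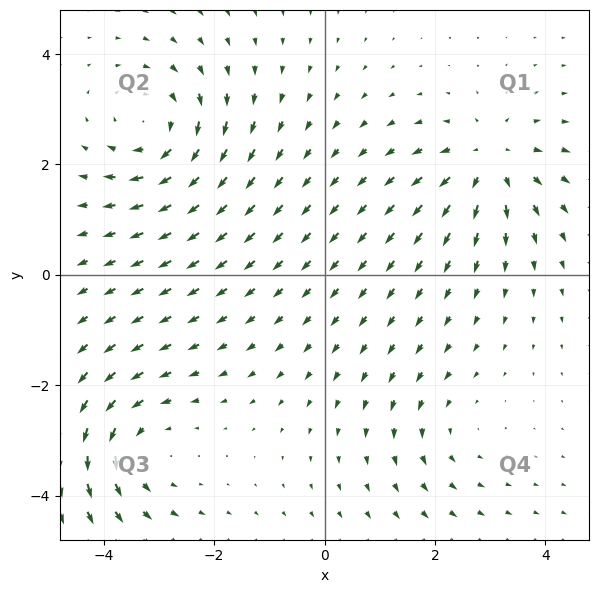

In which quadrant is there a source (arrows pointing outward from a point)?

The source sits at approximately (3.0, 2.1), which lies in quadrant Q1. The divergence there is about +4, positive as expected for a source.

Q1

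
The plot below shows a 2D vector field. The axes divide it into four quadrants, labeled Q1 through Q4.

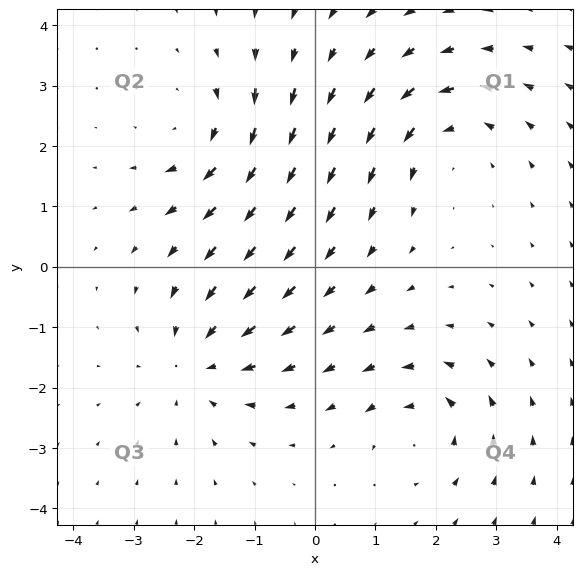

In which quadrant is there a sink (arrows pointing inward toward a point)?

The sink sits at approximately (-1.9, -1.6), which lies in quadrant Q3. The divergence there is about -3, negative as expected for a sink.

Q3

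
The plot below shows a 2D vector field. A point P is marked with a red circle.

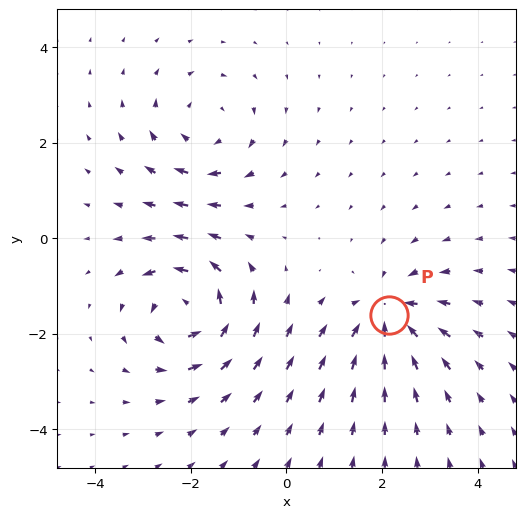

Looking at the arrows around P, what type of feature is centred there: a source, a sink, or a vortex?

At P (2.1, -1.6) the arrows converge inward. Divergence about -5, curl ≈0 — negative divergence with near-zero curl is a sink.

sink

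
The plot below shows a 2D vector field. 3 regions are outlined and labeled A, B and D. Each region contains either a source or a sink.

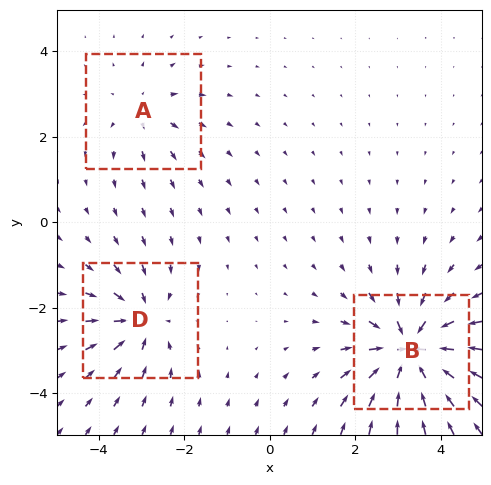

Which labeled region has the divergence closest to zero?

A

Divergence at each region's feature centre — A: about +3, B: about -6, D: about -4. Region A is closest to zero.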